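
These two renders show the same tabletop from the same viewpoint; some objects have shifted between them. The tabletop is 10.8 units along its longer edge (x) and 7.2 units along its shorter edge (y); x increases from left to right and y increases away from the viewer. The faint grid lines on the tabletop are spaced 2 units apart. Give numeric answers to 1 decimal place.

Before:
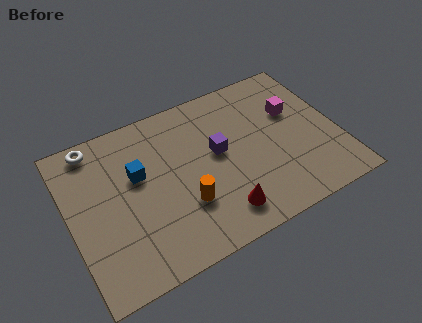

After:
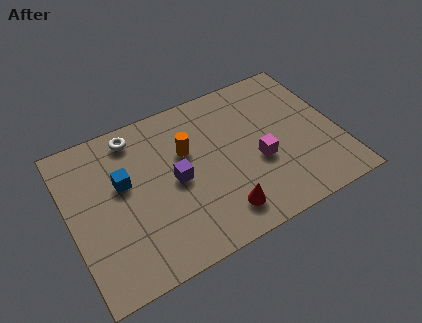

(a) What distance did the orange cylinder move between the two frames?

2.3

From (4.4, 2.3) to (4.8, 4.6), the orange cylinder covered √(0.4² + 2.3²) ≈ 2.3 units.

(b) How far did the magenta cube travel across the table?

2.4

From (9.2, 4.6) to (7.5, 2.9), the magenta cube covered √(1.7² + 1.7²) ≈ 2.4 units.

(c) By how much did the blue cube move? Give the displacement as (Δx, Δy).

(-0.6, -0.1)

From the two frames, the blue cube sits at roughly (2.8, 4.4) before and (2.2, 4.3) after.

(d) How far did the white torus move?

1.6

From (1.3, 6.4) to (2.9, 6.2), the white torus covered √(1.6² + 0.2²) ≈ 1.6 units.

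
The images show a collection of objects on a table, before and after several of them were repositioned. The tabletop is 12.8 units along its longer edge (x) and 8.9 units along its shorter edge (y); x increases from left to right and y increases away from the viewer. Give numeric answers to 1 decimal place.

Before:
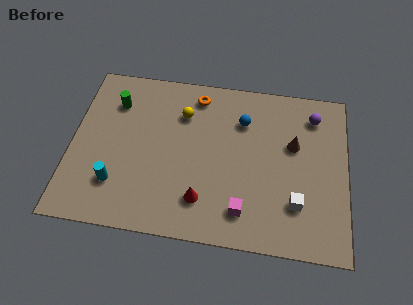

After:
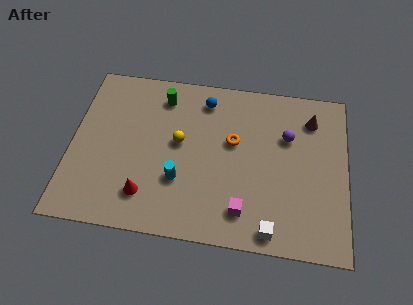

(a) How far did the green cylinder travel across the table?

2.3

From (1.9, 6.7) to (4.1, 7.3), the green cylinder covered √(2.2² + 0.6²) ≈ 2.3 units.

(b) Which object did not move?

the magenta cube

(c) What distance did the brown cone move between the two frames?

1.7

From (10.3, 5.5) to (11.1, 7.0), the brown cone covered √(0.8² + 1.5²) ≈ 1.7 units.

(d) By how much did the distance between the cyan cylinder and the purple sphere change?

-4.5

The distance was about 10.2 in the first image and 5.7 in the second, so they moved 4.5 units closer together.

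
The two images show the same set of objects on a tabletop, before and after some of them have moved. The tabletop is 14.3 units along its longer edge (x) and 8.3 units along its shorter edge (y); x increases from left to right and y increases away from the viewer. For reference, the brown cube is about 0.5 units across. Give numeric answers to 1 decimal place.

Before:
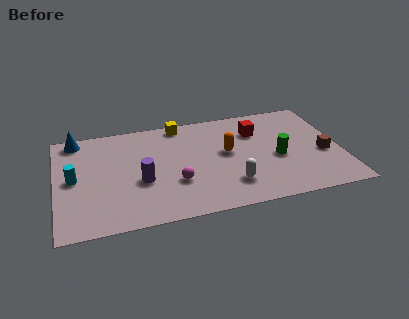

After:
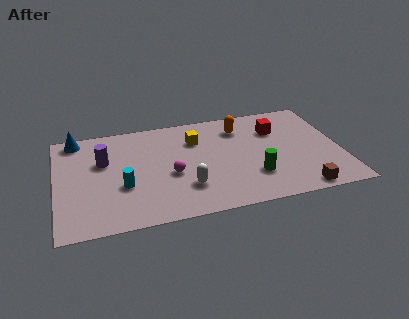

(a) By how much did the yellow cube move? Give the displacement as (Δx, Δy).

(0.7, -1.5)

The yellow cube started near (6.4, 7.5) and ended near (7.1, 6.0).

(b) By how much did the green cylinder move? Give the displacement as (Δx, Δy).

(-1.3, -1.2)

From the two frames, the green cylinder sits at roughly (11.1, 3.6) before and (9.8, 2.4) after.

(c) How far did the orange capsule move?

2.1

The orange capsule moved from about (8.6, 4.6) to (9.4, 6.5), a distance of √(0.8² + 1.9²) ≈ 2.1.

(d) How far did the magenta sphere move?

0.7

From (5.9, 2.8) to (5.7, 3.5), the magenta sphere covered √(0.2² + 0.7²) ≈ 0.7 units.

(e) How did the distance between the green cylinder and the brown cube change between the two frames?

+0.4

Before: roughly 2.3 units apart; after: 2.7. That's 0.4 units further apart.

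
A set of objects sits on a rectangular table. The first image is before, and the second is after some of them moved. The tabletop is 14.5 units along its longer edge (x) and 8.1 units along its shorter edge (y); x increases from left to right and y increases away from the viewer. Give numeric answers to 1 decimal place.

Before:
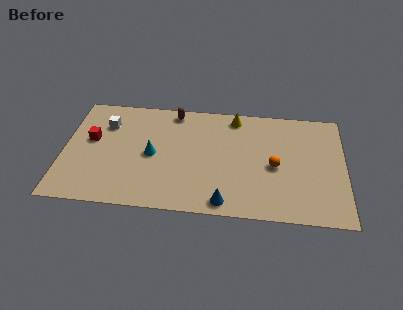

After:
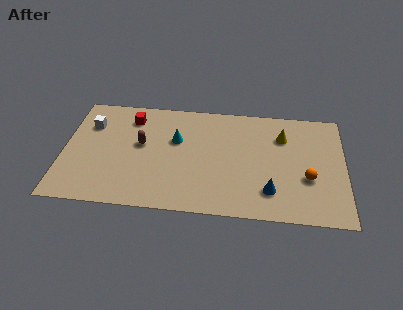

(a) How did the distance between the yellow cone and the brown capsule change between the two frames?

+4.2

The distance was about 3.2 in the first image and 7.4 in the second, so they moved 4.2 units further apart.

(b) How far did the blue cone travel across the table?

2.5

From (8.4, 0.9) to (10.7, 1.9), the blue cone covered √(2.3² + 1.0²) ≈ 2.5 units.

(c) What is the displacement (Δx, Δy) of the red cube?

(2.0, 1.8)

From the two frames, the red cube sits at roughly (1.4, 4.7) before and (3.4, 6.5) after.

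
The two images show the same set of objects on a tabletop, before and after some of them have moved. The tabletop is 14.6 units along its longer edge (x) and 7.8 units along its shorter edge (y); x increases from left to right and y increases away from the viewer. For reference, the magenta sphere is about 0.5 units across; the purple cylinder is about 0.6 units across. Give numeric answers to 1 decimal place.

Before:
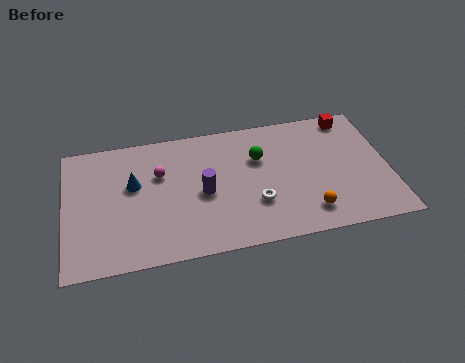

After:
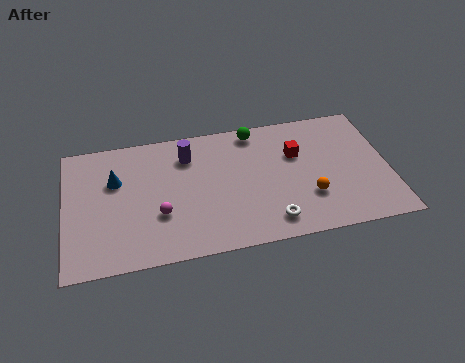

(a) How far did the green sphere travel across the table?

1.7

The green sphere was near (8.8, 5.2) before and (8.7, 6.9) after, so it travelled √(0.1² + 1.7²) ≈ 1.7 units.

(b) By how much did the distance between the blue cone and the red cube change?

-2.0

They were about 10.2 units apart before and 8.2 after — 2.0 units closer together.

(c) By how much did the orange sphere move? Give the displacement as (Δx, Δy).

(0.1, 0.9)

The orange sphere was at about (10.8, 1.5) and moved to about (10.9, 2.4).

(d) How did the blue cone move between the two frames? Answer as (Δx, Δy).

(-0.8, 0.4)

The blue cone was at about (3.1, 4.7) and moved to about (2.3, 5.1).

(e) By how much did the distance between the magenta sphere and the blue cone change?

+1.8

The distance was about 1.3 in the first image and 3.1 in the second, so they moved 1.8 units further apart.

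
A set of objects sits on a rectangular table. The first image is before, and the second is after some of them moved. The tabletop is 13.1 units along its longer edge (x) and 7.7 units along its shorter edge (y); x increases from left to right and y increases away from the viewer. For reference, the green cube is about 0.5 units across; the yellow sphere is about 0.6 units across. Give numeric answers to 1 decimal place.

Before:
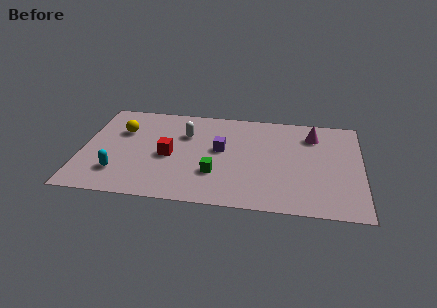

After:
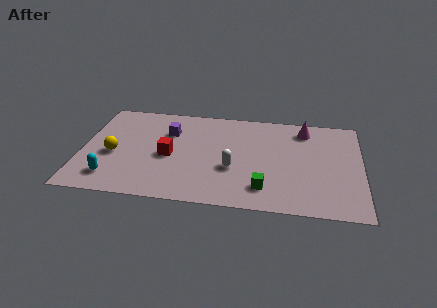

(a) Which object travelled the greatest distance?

the white capsule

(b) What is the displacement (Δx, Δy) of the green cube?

(2.3, -0.8)

The green cube was at about (6.3, 2.4) and moved to about (8.6, 1.6).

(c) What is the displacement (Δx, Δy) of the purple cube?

(-2.5, 1.1)

From the two frames, the purple cube sits at roughly (6.5, 4.3) before and (4.0, 5.4) after.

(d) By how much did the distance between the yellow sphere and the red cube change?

-0.3

The distance was about 2.9 in the first image and 2.6 in the second, so they moved 0.3 units closer together.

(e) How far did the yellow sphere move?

1.9

From (1.8, 5.2) to (1.5, 3.3), the yellow sphere covered √(0.3² + 1.9²) ≈ 1.9 units.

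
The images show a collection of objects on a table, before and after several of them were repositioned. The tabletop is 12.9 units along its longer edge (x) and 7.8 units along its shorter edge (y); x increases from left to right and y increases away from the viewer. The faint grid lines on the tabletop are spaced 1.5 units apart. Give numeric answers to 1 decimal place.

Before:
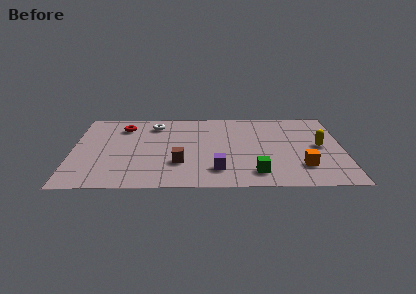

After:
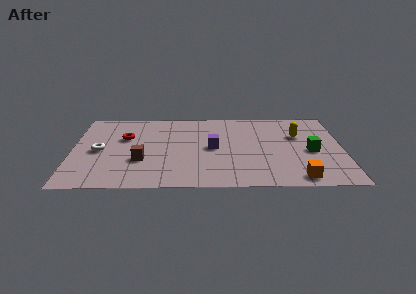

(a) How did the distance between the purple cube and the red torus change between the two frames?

-2.0

Before: roughly 6.3 units apart; after: 4.3. That's 2.0 units closer together.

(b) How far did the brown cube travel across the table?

1.8

From (5.1, 2.4) to (3.3, 2.7), the brown cube covered √(1.8² + 0.3²) ≈ 1.8 units.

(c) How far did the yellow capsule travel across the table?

1.5

The yellow capsule moved from about (11.8, 4.0) to (10.8, 5.1), a distance of √(1.0² + 1.1²) ≈ 1.5.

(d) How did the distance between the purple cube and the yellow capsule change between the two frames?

-1.1

Before: roughly 5.4 units apart; after: 4.3. That's 1.1 units closer together.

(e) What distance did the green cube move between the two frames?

3.4

The green cube was near (8.7, 1.4) before and (11.4, 3.5) after, so it travelled √(2.7² + 2.1²) ≈ 3.4 units.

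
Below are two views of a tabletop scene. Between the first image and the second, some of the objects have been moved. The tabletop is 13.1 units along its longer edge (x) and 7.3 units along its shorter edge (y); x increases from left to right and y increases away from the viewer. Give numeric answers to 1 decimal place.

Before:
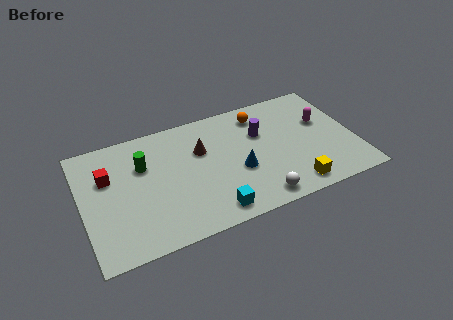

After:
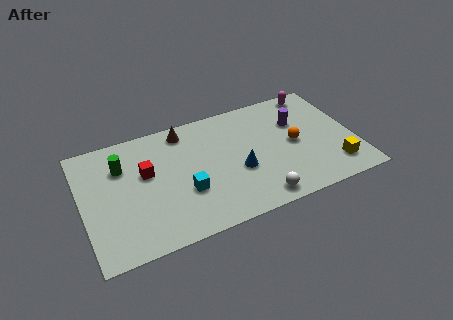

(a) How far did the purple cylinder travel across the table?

1.8

The purple cylinder was near (8.7, 4.8) before and (10.5, 4.9) after, so it travelled √(1.8² + 0.1²) ≈ 1.8 units.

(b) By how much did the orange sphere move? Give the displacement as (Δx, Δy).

(1.4, -2.4)

From the two frames, the orange sphere sits at roughly (8.8, 6.0) before and (10.2, 3.6) after.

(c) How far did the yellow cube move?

2.2

The yellow cube moved from about (9.8, 1.0) to (11.9, 1.5), a distance of √(2.1² + 0.5²) ≈ 2.2.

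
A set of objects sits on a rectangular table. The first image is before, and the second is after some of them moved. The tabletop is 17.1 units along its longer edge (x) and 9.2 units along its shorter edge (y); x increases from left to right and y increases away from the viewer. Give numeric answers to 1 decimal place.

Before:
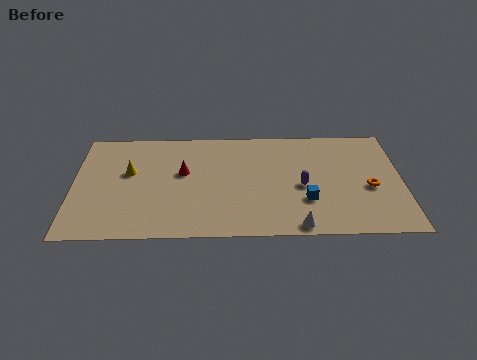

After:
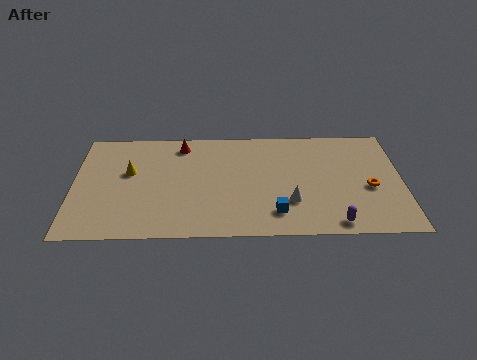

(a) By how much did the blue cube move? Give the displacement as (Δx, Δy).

(-1.6, -1.0)

The blue cube started near (12.1, 2.9) and ended near (10.5, 1.9).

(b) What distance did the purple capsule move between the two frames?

3.5

The purple capsule moved from about (11.9, 4.1) to (13.5, 1.0), a distance of √(1.6² + 3.1²) ≈ 3.5.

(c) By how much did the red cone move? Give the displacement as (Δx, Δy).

(-0.1, 2.4)

The red cone started near (5.7, 5.4) and ended near (5.6, 7.8).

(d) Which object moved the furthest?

the purple capsule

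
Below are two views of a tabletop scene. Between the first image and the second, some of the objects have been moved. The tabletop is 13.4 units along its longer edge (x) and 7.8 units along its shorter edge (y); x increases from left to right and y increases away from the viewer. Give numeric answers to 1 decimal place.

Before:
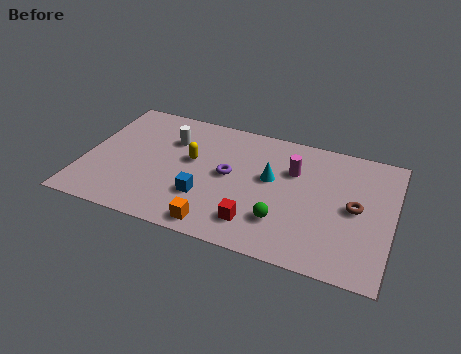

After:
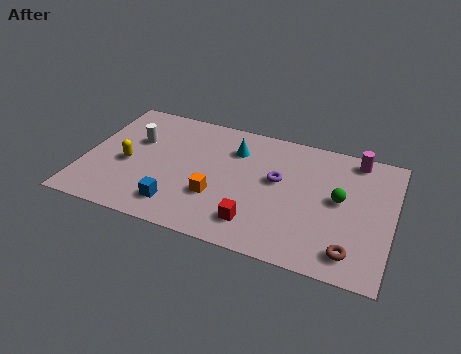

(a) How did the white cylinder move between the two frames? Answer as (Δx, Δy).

(-1.5, -0.5)

From the two frames, the white cylinder sits at roughly (3.6, 5.5) before and (2.1, 5.0) after.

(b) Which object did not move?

the red cube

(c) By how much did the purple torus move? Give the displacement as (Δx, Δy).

(2.1, 0.4)

The purple torus started near (6.3, 4.1) and ended near (8.4, 4.5).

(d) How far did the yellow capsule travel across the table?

2.9

From (4.6, 4.5) to (1.9, 3.4), the yellow capsule covered √(2.7² + 1.1²) ≈ 2.9 units.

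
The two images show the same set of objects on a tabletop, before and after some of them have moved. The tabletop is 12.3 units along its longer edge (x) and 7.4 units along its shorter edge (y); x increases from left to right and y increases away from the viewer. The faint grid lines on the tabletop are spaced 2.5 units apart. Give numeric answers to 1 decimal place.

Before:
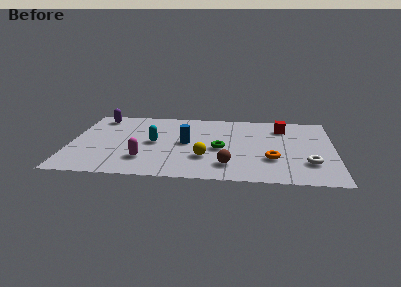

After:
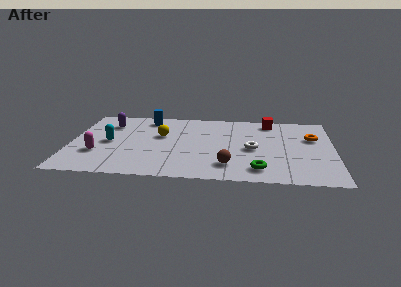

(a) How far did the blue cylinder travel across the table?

3.1

From (5.4, 3.8) to (3.5, 6.3), the blue cylinder covered √(1.9² + 2.5²) ≈ 3.1 units.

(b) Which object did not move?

the brown sphere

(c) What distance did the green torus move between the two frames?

2.7

From (7.0, 3.3) to (8.8, 1.3), the green torus covered √(1.8² + 2.0²) ≈ 2.7 units.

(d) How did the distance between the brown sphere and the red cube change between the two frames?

+0.3

The distance was about 4.9 in the first image and 5.2 in the second, so they moved 0.3 units further apart.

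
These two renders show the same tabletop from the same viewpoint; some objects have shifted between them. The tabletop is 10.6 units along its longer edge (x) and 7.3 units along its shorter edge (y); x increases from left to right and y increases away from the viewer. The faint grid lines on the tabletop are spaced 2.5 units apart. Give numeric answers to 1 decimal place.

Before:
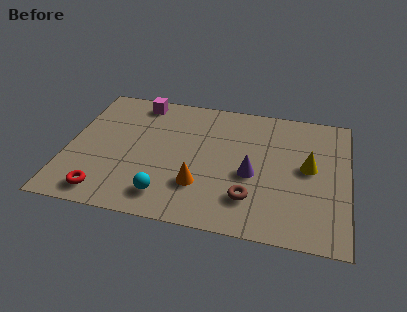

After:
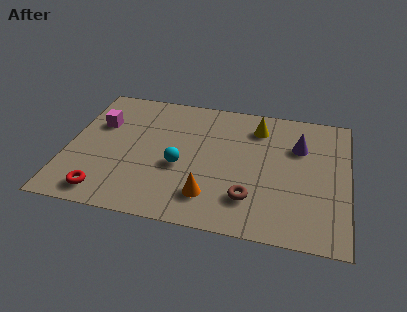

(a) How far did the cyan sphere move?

1.7

The cyan sphere was near (3.9, 1.3) before and (4.3, 3.0) after, so it travelled √(0.4² + 1.7²) ≈ 1.7 units.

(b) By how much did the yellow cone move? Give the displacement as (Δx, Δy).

(-2.0, 1.9)

The yellow cone was at about (9.1, 3.9) and moved to about (7.1, 5.8).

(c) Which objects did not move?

the brown torus and the red torus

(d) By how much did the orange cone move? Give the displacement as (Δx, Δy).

(0.4, -0.5)

The orange cone started near (5.1, 2.1) and ended near (5.5, 1.6).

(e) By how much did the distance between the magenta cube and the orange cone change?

+0.4

They were about 5.0 units apart before and 5.4 after — 0.4 units further apart.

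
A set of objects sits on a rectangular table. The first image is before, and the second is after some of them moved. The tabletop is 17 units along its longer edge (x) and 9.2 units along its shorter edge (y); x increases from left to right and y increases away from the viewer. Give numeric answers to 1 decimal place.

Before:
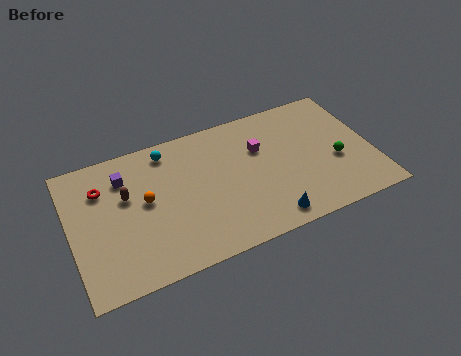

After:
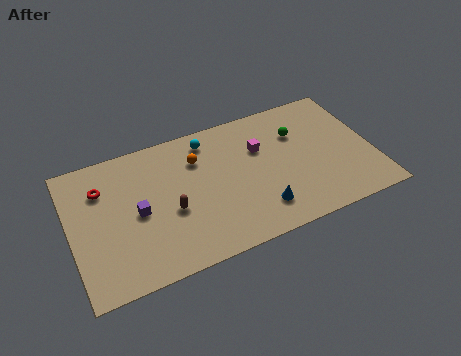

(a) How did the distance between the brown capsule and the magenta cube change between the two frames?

-1.8

The distance was about 7.6 in the first image and 5.8 in the second, so they moved 1.8 units closer together.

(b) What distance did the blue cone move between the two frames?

0.9

The blue cone moved from about (10.7, 1.2) to (10.3, 2.0), a distance of √(0.4² + 0.8²) ≈ 0.9.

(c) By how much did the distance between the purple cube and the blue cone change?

-2.5

They were about 9.5 units apart before and 7.0 after — 2.5 units closer together.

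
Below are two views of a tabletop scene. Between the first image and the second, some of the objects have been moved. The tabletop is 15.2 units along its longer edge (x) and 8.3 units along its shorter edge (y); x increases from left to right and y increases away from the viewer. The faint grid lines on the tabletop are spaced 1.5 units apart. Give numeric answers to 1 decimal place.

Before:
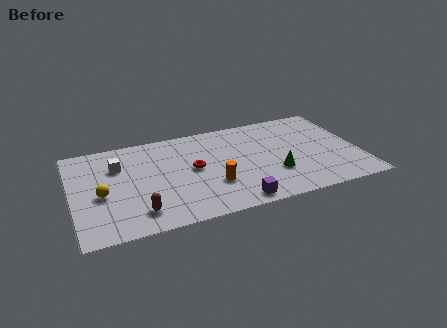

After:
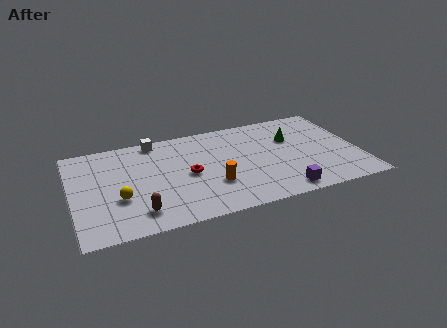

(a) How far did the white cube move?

2.7

The white cube was near (2.5, 5.8) before and (4.6, 7.5) after, so it travelled √(2.1² + 1.7²) ≈ 2.7 units.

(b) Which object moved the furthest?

the green cone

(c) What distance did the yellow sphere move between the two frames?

1.1

The yellow sphere was near (1.5, 3.6) before and (2.4, 3.0) after, so it travelled √(0.9² + 0.6²) ≈ 1.1 units.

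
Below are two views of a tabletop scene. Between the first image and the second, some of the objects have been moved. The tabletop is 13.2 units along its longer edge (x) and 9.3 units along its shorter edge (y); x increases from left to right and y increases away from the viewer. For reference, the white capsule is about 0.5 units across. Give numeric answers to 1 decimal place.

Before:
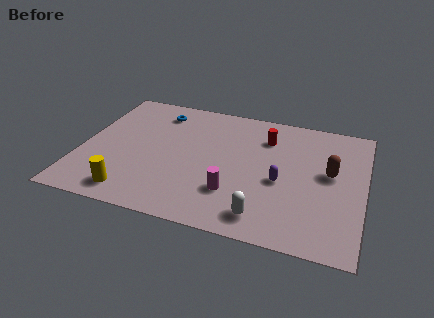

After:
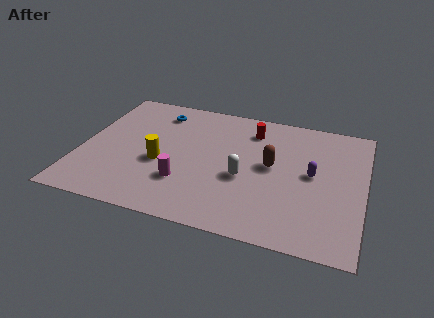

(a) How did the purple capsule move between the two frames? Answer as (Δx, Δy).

(1.4, 0.9)

The purple capsule was at about (9.4, 4.0) and moved to about (10.8, 4.9).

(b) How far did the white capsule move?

2.6

From (8.8, 1.4) to (7.7, 3.8), the white capsule covered √(1.1² + 2.4²) ≈ 2.6 units.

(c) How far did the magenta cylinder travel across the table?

2.3

The magenta cylinder was near (7.3, 2.6) before and (5.0, 2.7) after, so it travelled √(2.3² + 0.1²) ≈ 2.3 units.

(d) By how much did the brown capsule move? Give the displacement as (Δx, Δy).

(-2.7, -0.2)

The brown capsule was at about (11.6, 5.2) and moved to about (8.9, 5.0).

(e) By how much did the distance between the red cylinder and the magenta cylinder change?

+0.9

Before: roughly 4.6 units apart; after: 5.5. That's 0.9 units further apart.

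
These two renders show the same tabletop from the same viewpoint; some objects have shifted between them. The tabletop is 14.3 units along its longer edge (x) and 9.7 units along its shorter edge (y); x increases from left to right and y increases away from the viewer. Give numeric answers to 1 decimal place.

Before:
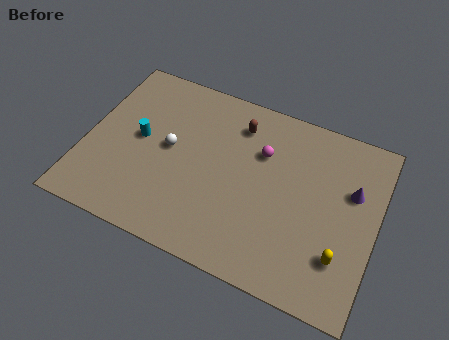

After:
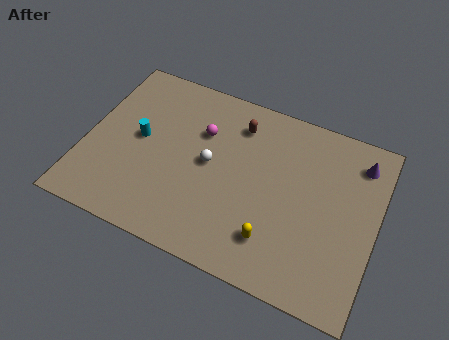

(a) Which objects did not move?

the cyan cylinder and the brown capsule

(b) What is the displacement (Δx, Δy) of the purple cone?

(0.2, 1.7)

The purple cone started near (13.0, 6.2) and ended near (13.2, 7.9).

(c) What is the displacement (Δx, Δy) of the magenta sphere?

(-3.0, 0.0)

From the two frames, the magenta sphere sits at roughly (8.5, 6.6) before and (5.5, 6.6) after.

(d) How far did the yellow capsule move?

3.2

The yellow capsule moved from about (12.8, 2.6) to (9.6, 2.2), a distance of √(3.2² + 0.4²) ≈ 3.2.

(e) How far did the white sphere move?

2.0

The white sphere moved from about (4.1, 5.1) to (6.1, 5.0), a distance of √(2.0² + 0.1²) ≈ 2.0.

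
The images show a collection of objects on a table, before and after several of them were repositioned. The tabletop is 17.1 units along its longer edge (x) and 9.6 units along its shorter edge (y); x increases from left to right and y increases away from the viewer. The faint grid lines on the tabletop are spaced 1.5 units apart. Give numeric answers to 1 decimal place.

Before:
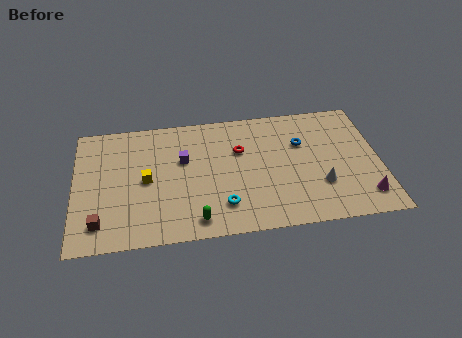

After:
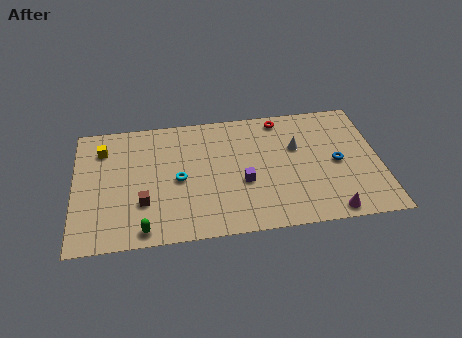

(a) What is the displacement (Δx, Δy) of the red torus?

(2.4, 2.2)

The red torus started near (9.3, 6.3) and ended near (11.7, 8.5).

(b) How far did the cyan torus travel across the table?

3.3

The cyan torus was near (8.2, 2.2) before and (5.8, 4.5) after, so it travelled √(2.4² + 2.3²) ≈ 3.3 units.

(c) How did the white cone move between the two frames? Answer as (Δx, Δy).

(-1.2, 3.1)

The white cone started near (13.7, 3.0) and ended near (12.5, 6.1).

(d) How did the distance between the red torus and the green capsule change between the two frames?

+5.3

Before: roughly 5.6 units apart; after: 10.9. That's 5.3 units further apart.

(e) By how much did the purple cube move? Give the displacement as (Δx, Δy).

(3.3, -2.2)

From the two frames, the purple cube sits at roughly (6.1, 6.0) before and (9.4, 3.8) after.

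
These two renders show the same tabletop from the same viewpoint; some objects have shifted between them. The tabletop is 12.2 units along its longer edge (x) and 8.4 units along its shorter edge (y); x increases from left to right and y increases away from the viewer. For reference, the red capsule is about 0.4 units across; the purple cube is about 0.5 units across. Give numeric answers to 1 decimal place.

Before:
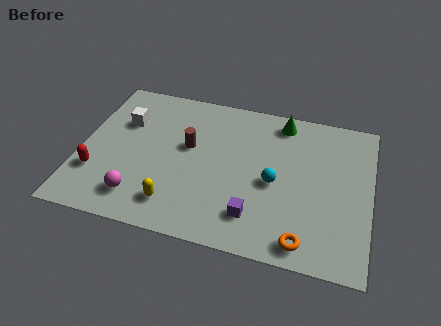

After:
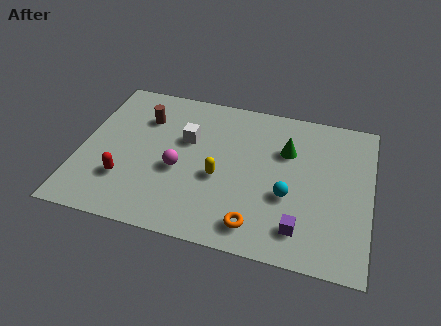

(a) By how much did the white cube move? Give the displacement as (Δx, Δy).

(2.7, -0.4)

The white cube started near (1.7, 5.7) and ended near (4.4, 5.3).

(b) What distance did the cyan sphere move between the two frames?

0.8

The cyan sphere was near (8.2, 3.8) before and (8.8, 3.2) after, so it travelled √(0.6² + 0.6²) ≈ 0.8 units.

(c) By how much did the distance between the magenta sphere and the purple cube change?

+0.7

Before: roughly 4.8 units apart; after: 5.5. That's 0.7 units further apart.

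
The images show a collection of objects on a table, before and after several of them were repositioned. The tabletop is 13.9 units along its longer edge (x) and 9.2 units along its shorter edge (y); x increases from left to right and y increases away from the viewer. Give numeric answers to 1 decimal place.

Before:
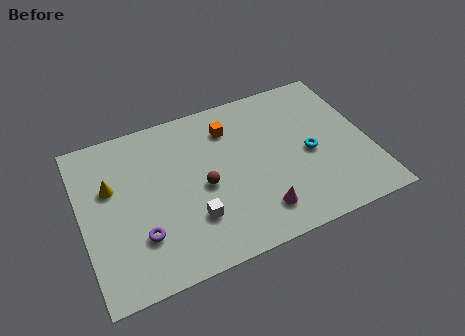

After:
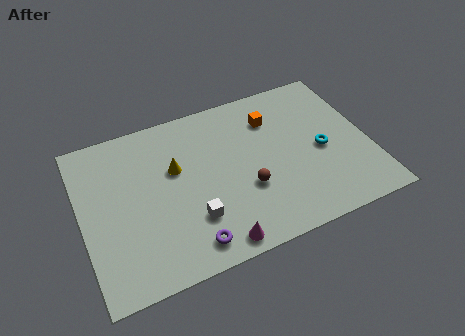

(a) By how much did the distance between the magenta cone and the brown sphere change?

-0.4

The distance was about 3.4 in the first image and 3.0 in the second, so they moved 0.4 units closer together.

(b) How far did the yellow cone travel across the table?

3.1

The yellow cone moved from about (1.5, 5.8) to (4.6, 5.7), a distance of √(3.1² + 0.1²) ≈ 3.1.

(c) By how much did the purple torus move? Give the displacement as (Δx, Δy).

(2.2, -1.3)

From the two frames, the purple torus sits at roughly (2.6, 2.6) before and (4.8, 1.3) after.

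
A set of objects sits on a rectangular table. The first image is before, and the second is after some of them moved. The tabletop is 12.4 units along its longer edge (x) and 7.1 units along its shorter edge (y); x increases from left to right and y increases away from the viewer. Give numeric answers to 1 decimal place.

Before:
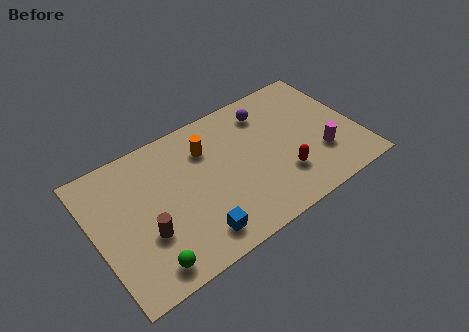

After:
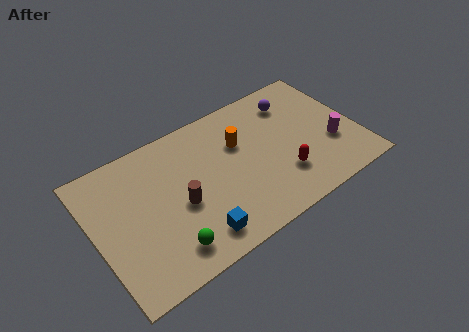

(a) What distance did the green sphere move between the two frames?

1.0

The green sphere was near (2.0, 1.0) before and (3.0, 1.3) after, so it travelled √(1.0² + 0.3²) ≈ 1.0 units.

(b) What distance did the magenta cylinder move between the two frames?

0.7

The magenta cylinder was near (10.5, 2.2) before and (11.1, 2.5) after, so it travelled √(0.6² + 0.3²) ≈ 0.7 units.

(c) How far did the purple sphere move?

1.3

From (8.5, 5.7) to (9.8, 5.6), the purple sphere covered √(1.3² + 0.1²) ≈ 1.3 units.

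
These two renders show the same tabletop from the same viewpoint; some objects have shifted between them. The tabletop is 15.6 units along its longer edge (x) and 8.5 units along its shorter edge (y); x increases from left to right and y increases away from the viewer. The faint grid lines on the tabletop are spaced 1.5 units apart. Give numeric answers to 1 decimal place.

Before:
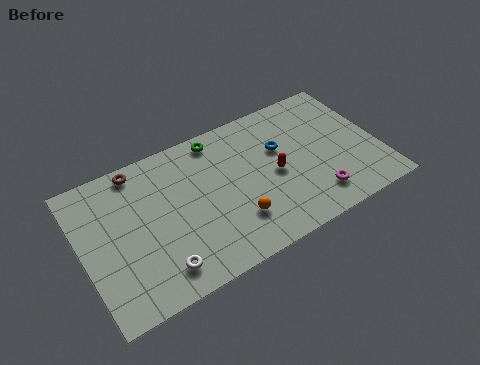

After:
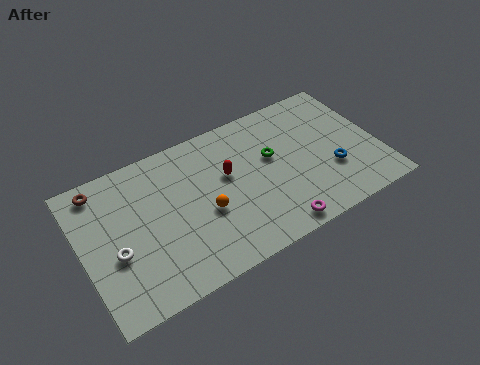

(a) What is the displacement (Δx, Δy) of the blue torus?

(2.4, -2.5)

The blue torus was at about (10.6, 5.4) and moved to about (13.0, 2.9).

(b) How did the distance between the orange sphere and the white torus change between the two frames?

+0.5

The distance was about 4.2 in the first image and 4.7 in the second, so they moved 0.5 units further apart.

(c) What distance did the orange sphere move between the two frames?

1.8

From (7.7, 2.3) to (6.3, 3.5), the orange sphere covered √(1.4² + 1.2²) ≈ 1.8 units.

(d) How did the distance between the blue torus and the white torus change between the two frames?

+3.4

The distance was about 8.0 in the first image and 11.4 in the second, so they moved 3.4 units further apart.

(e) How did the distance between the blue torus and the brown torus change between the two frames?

+4.9

They were about 7.6 units apart before and 12.5 after — 4.9 units further apart.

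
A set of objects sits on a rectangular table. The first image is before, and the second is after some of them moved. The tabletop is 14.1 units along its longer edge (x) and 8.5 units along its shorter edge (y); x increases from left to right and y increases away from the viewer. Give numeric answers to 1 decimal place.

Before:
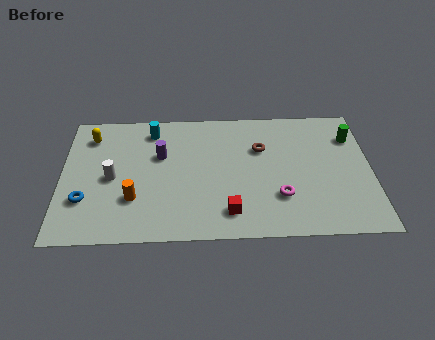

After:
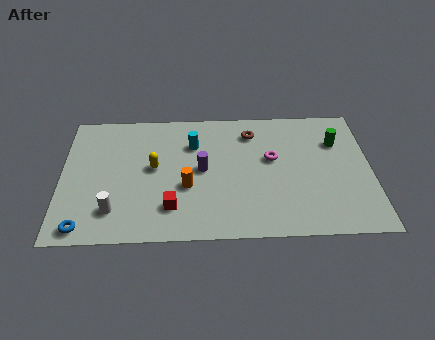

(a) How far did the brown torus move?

1.2

The brown torus moved from about (9.1, 5.7) to (8.7, 6.8), a distance of √(0.4² + 1.1²) ≈ 1.2.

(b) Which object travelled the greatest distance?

the yellow capsule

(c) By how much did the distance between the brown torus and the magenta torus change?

-1.3

Before: roughly 3.3 units apart; after: 2.0. That's 1.3 units closer together.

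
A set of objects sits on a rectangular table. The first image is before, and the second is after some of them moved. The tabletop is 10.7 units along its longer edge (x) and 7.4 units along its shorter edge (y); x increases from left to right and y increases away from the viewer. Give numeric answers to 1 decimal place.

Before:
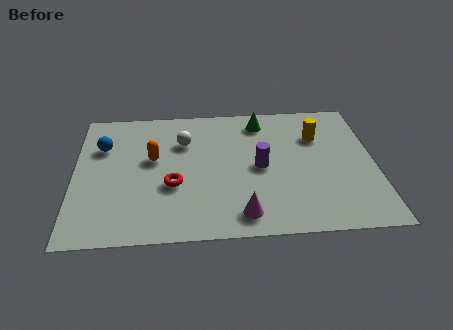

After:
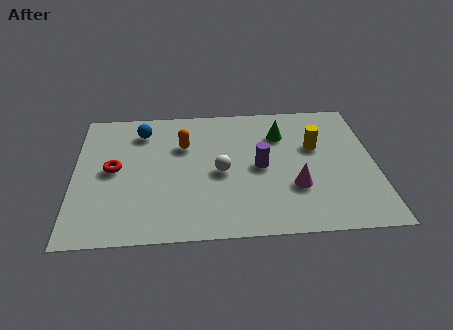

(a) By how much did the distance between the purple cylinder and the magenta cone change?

-0.9

They were about 2.6 units apart before and 1.7 after — 0.9 units closer together.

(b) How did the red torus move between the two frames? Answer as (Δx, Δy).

(-2.1, 1.0)

The red torus was at about (3.5, 2.8) and moved to about (1.4, 3.8).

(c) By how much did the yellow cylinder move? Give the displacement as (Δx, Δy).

(-0.1, -0.6)

From the two frames, the yellow cylinder sits at roughly (8.7, 5.2) before and (8.6, 4.6) after.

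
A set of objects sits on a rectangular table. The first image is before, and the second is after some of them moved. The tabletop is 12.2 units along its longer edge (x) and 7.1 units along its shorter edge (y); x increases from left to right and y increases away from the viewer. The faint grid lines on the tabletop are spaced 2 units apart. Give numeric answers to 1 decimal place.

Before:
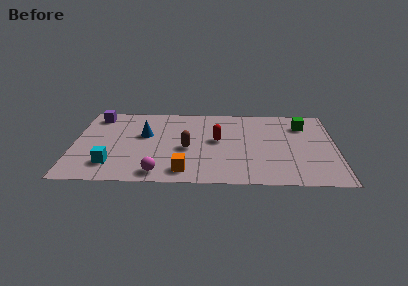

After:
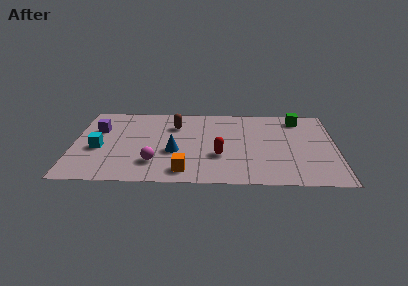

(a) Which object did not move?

the orange cube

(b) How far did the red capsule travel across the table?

1.4

From (6.7, 3.9) to (6.8, 2.5), the red capsule covered √(0.1² + 1.4²) ≈ 1.4 units.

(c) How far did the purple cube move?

1.3

The purple cube moved from about (1.0, 6.0) to (1.1, 4.7), a distance of √(0.1² + 1.3²) ≈ 1.3.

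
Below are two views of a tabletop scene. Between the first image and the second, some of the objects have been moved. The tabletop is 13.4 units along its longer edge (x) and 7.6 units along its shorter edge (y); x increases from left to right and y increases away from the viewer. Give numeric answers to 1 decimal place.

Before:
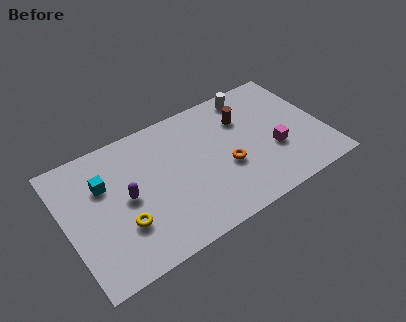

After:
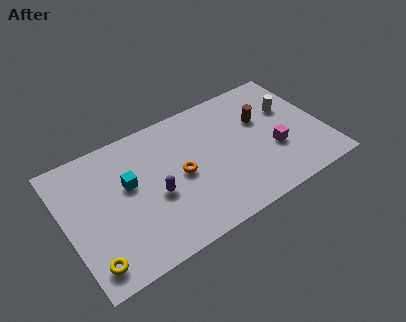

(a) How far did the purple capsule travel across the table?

1.5

The purple capsule moved from about (3.1, 3.8) to (4.5, 3.2), a distance of √(1.4² + 0.6²) ≈ 1.5.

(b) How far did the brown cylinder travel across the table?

1.0

The brown cylinder was near (9.5, 5.4) before and (10.4, 4.9) after, so it travelled √(0.9² + 0.5²) ≈ 1.0 units.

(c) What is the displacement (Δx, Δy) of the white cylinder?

(1.8, -1.7)

The white cylinder started near (10.1, 6.6) and ended near (11.9, 4.9).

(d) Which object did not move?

the magenta cube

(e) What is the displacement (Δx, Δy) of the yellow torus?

(-1.8, -1.2)

The yellow torus started near (2.7, 2.4) and ended near (0.9, 1.2).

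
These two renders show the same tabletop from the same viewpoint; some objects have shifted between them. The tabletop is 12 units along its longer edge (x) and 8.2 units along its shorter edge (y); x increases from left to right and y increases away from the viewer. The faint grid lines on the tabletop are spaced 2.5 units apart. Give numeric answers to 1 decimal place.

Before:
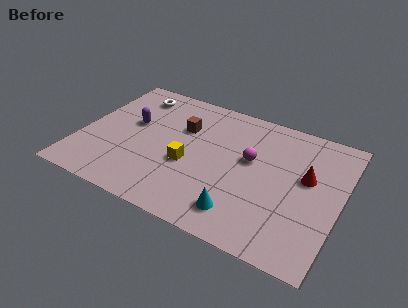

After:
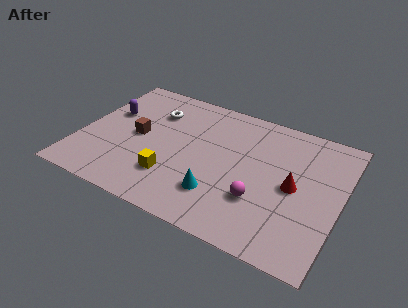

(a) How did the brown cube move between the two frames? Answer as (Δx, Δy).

(-1.9, -1.4)

The brown cube started near (4.5, 5.5) and ended near (2.6, 4.1).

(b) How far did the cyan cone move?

1.3

The cyan cone moved from about (7.8, 1.5) to (6.7, 2.1), a distance of √(1.1² + 0.6²) ≈ 1.3.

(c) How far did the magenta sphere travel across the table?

2.3

The magenta sphere moved from about (7.8, 4.8) to (8.5, 2.6), a distance of √(0.7² + 2.2²) ≈ 2.3.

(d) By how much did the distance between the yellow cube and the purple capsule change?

+1.2

They were about 3.3 units apart before and 4.5 after — 1.2 units further apart.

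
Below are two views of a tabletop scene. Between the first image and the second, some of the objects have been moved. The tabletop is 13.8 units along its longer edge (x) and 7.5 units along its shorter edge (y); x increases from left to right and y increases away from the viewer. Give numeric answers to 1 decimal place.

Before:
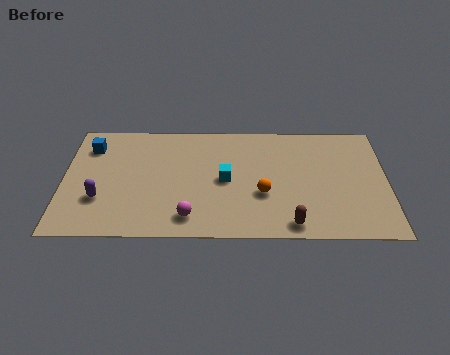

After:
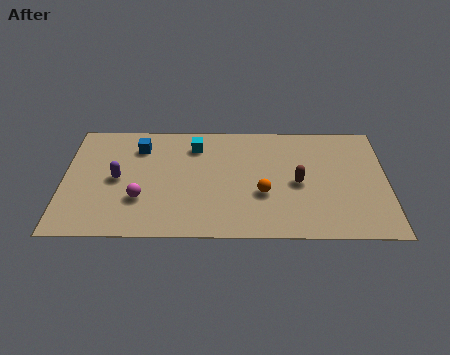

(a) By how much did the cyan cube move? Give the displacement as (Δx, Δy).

(-1.3, 2.2)

The cyan cube started near (6.9, 3.7) and ended near (5.6, 5.9).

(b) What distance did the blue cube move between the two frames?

2.1

The blue cube was near (1.1, 5.8) before and (3.2, 5.8) after, so it travelled √(2.1² + 0.0²) ≈ 2.1 units.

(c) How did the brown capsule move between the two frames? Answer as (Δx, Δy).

(0.3, 2.6)

From the two frames, the brown capsule sits at roughly (9.7, 0.9) before and (10.0, 3.5) after.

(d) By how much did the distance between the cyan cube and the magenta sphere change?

+1.4

Before: roughly 2.8 units apart; after: 4.2. That's 1.4 units further apart.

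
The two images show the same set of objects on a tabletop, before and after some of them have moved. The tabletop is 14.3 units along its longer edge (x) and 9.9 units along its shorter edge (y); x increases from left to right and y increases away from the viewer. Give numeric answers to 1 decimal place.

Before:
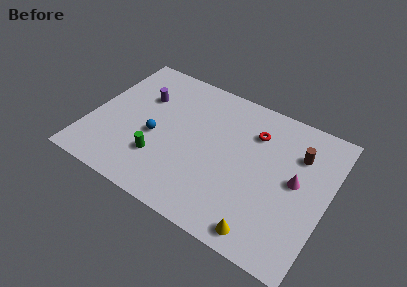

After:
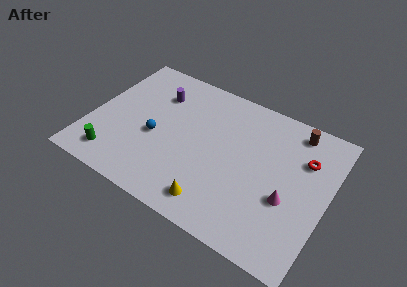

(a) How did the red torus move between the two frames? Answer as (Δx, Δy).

(3.1, -0.4)

The red torus was at about (9.6, 7.3) and moved to about (12.7, 6.9).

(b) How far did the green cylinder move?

2.9

The green cylinder moved from about (4.5, 2.8) to (1.9, 1.6), a distance of √(2.6² + 1.2²) ≈ 2.9.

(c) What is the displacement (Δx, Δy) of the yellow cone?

(-3.0, 0.4)

From the two frames, the yellow cone sits at roughly (11.1, 1.1) before and (8.1, 1.5) after.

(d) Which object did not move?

the blue sphere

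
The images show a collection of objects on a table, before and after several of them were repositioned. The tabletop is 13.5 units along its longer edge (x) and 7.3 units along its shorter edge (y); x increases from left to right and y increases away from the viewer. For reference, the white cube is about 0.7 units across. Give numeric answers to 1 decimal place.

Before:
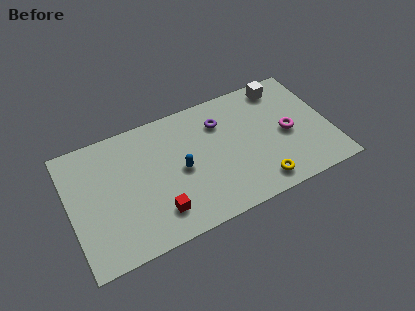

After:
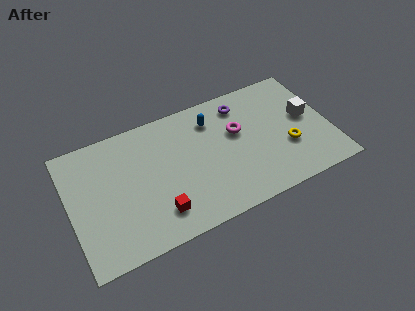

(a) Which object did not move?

the red cube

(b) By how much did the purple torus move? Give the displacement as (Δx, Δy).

(1.2, 0.6)

From the two frames, the purple torus sits at roughly (8.0, 5.4) before and (9.2, 6.0) after.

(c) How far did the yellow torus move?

2.3

The yellow torus was near (9.5, 1.1) before and (11.2, 2.6) after, so it travelled √(1.7² + 1.5²) ≈ 2.3 units.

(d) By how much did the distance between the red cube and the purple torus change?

+1.3

The distance was about 5.3 in the first image and 6.6 in the second, so they moved 1.3 units further apart.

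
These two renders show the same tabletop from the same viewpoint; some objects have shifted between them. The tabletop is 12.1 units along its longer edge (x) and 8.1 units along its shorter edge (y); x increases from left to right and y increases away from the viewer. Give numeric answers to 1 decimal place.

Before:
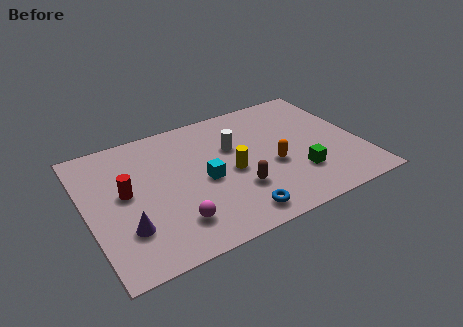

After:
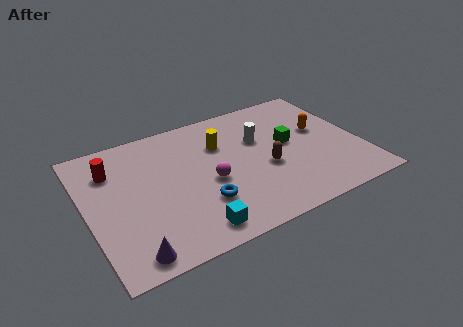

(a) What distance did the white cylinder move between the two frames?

1.2

From (6.6, 5.2) to (7.8, 5.2), the white cylinder covered √(1.2² + 0.0²) ≈ 1.2 units.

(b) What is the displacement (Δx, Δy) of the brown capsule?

(1.4, 0.8)

From the two frames, the brown capsule sits at roughly (6.4, 2.5) before and (7.8, 3.3) after.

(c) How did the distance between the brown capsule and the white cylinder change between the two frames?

-0.8

They were about 2.7 units apart before and 1.9 after — 0.8 units closer together.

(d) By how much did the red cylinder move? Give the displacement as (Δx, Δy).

(-0.4, 1.6)

From the two frames, the red cylinder sits at roughly (1.7, 4.4) before and (1.3, 6.0) after.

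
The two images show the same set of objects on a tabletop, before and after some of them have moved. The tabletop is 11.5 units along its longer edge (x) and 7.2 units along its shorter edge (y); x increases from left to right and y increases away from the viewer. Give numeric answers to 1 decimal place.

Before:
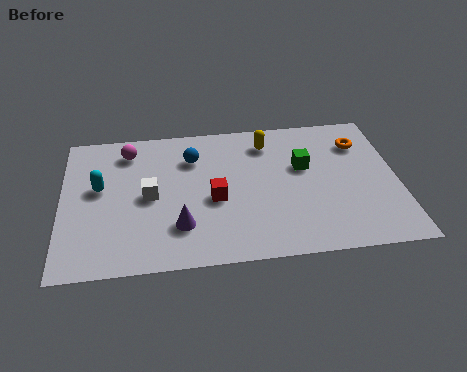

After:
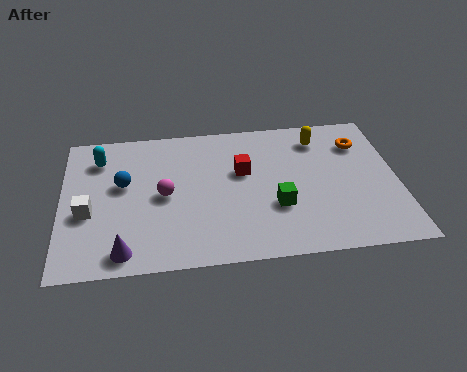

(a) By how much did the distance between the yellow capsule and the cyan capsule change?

+1.6

The distance was about 6.0 in the first image and 7.6 in the second, so they moved 1.6 units further apart.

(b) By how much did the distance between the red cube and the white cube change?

+3.3

They were about 2.2 units apart before and 5.5 after — 3.3 units further apart.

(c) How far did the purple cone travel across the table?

2.1

From (4.0, 1.9) to (2.1, 0.9), the purple cone covered √(1.9² + 1.0²) ≈ 2.1 units.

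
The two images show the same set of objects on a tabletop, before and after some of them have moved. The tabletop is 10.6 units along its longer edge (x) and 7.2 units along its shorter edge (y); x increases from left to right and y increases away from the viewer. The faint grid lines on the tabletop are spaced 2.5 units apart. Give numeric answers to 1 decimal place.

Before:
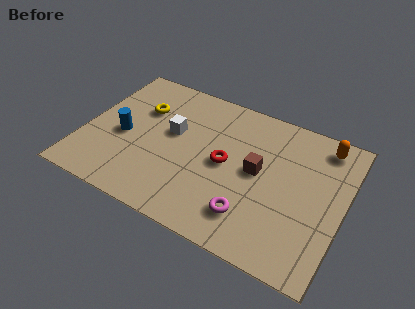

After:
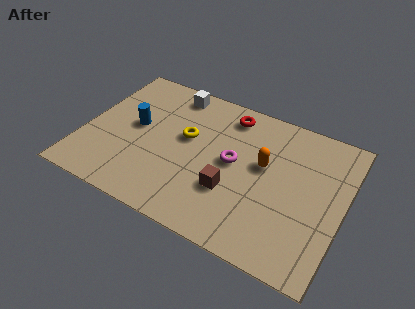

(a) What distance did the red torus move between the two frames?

2.5

The red torus moved from about (5.8, 3.6) to (5.6, 6.1), a distance of √(0.2² + 2.5²) ≈ 2.5.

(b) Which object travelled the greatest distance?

the orange capsule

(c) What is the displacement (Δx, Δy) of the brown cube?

(-0.9, -1.4)

The brown cube started near (7.1, 3.8) and ended near (6.2, 2.4).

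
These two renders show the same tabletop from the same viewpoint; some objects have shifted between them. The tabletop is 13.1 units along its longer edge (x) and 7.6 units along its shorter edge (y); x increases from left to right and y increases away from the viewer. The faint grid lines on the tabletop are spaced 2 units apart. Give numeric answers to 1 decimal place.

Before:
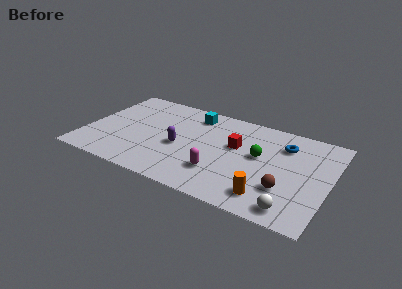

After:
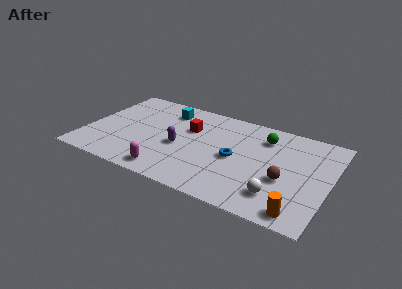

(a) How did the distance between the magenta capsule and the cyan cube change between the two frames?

+0.6

The distance was about 4.6 in the first image and 5.2 in the second, so they moved 0.6 units further apart.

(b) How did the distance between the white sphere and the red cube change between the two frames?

+1.2

They were about 5.0 units apart before and 6.2 after — 1.2 units further apart.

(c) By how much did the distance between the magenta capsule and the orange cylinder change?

+4.2

The distance was about 2.8 in the first image and 7.0 in the second, so they moved 4.2 units further apart.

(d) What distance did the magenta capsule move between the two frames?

2.8

The magenta capsule moved from about (7.4, 2.1) to (4.8, 1.0), a distance of √(2.6² + 1.1²) ≈ 2.8.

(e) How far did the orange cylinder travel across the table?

1.8

The orange cylinder moved from about (10.1, 1.4) to (11.8, 0.9), a distance of √(1.7² + 0.5²) ≈ 1.8.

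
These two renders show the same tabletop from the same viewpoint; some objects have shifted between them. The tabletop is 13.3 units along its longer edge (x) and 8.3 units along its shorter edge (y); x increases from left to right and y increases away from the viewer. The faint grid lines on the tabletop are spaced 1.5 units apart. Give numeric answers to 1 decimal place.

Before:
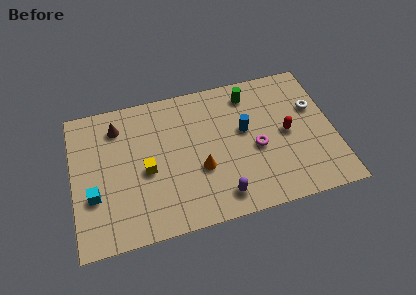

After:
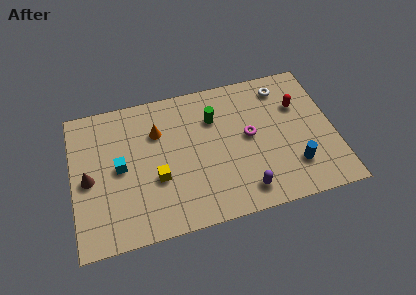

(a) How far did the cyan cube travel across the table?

1.9

From (1.0, 2.9) to (2.4, 4.2), the cyan cube covered √(1.4² + 1.3²) ≈ 1.9 units.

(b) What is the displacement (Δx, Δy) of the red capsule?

(0.7, 1.5)

The red capsule was at about (10.9, 4.1) and moved to about (11.6, 5.6).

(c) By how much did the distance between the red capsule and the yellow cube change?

+0.6

They were about 7.2 units apart before and 7.8 after — 0.6 units further apart.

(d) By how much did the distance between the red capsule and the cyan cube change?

-0.7

They were about 10.0 units apart before and 9.3 after — 0.7 units closer together.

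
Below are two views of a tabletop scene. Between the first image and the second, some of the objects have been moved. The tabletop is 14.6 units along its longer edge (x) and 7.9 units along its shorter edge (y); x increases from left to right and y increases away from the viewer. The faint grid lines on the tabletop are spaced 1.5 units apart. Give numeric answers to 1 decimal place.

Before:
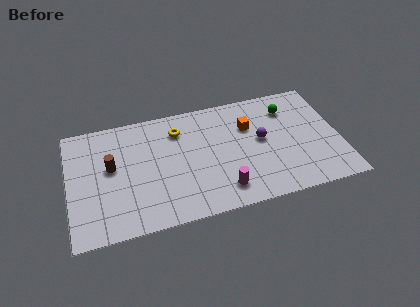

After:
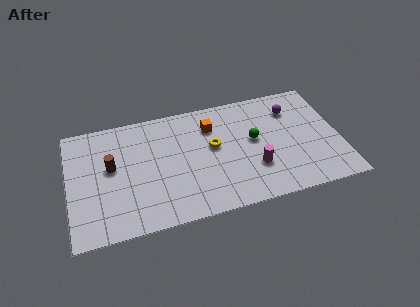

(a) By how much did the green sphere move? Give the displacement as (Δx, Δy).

(-2.0, -1.7)

The green sphere was at about (12.0, 6.1) and moved to about (10.0, 4.4).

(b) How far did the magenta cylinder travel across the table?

2.1

The magenta cylinder moved from about (8.1, 1.5) to (9.9, 2.5), a distance of √(1.8² + 1.0²) ≈ 2.1.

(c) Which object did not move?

the brown cylinder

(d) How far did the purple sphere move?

2.5

The purple sphere moved from about (10.4, 4.3) to (12.2, 6.0), a distance of √(1.8² + 1.7²) ≈ 2.5.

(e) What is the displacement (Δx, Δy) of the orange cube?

(-2.0, 0.5)

The orange cube started near (9.8, 5.4) and ended near (7.8, 5.9).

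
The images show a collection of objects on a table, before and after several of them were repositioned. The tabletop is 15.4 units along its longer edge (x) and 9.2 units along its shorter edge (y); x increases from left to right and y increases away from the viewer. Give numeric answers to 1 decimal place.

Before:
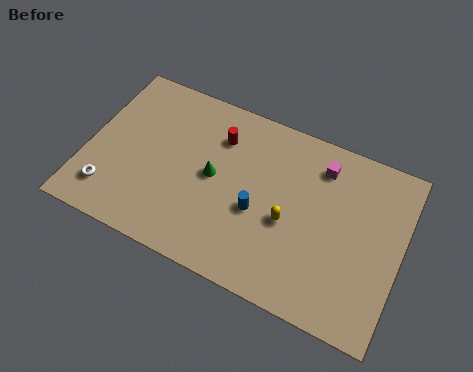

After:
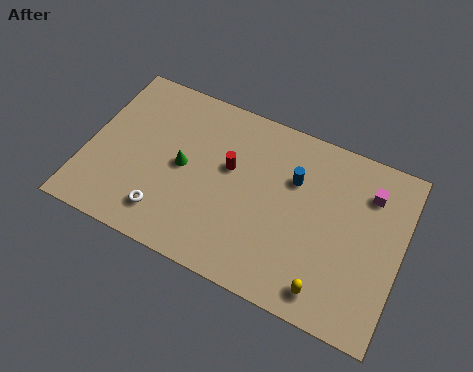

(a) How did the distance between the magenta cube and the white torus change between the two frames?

-0.5

Before: roughly 11.2 units apart; after: 10.7. That's 0.5 units closer together.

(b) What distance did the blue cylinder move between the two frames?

2.8

From (8.5, 3.8) to (10.0, 6.2), the blue cylinder covered √(1.5² + 2.4²) ≈ 2.8 units.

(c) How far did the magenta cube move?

2.4

The magenta cube moved from about (11.2, 7.4) to (13.6, 7.0), a distance of √(2.4² + 0.4²) ≈ 2.4.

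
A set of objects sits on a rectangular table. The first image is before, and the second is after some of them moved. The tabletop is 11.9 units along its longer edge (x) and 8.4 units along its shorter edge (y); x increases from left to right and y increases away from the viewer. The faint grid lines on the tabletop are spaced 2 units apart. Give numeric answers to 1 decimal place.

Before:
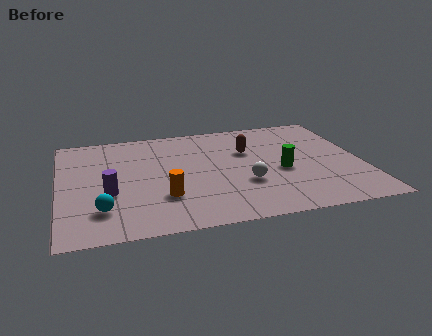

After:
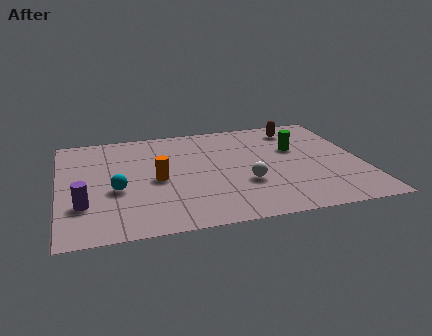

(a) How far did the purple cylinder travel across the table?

1.2

The purple cylinder was near (1.9, 3.2) before and (0.9, 2.5) after, so it travelled √(1.0² + 0.7²) ≈ 1.2 units.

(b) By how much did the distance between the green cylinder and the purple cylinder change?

+2.1

They were about 6.8 units apart before and 8.9 after — 2.1 units further apart.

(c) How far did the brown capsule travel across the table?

2.6

The brown capsule moved from about (7.5, 5.5) to (9.6, 7.0), a distance of √(2.1² + 1.5²) ≈ 2.6.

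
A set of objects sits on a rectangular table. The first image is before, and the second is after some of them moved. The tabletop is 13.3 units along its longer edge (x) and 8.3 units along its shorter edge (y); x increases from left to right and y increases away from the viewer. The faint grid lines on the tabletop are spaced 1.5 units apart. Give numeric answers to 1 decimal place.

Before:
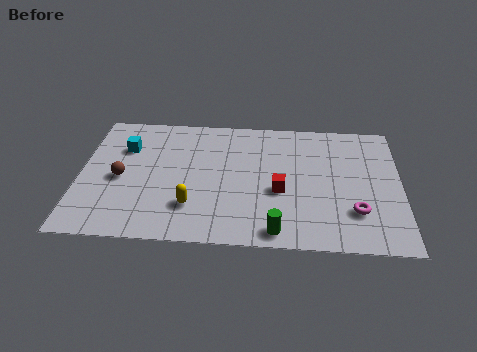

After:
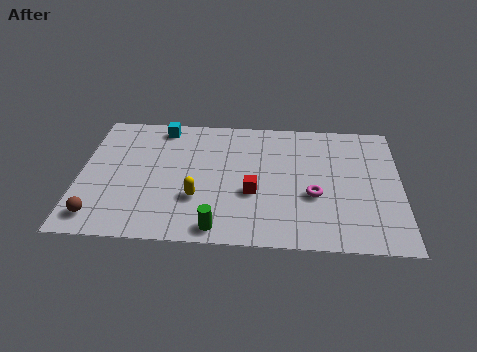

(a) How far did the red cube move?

1.1

From (8.3, 3.4) to (7.2, 3.2), the red cube covered √(1.1² + 0.2²) ≈ 1.1 units.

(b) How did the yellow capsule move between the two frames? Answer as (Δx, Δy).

(0.2, 0.5)

The yellow capsule started near (4.7, 2.2) and ended near (4.9, 2.7).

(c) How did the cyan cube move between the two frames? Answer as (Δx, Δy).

(1.5, 1.5)

The cyan cube started near (1.8, 5.8) and ended near (3.3, 7.3).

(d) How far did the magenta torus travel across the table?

1.9

From (11.4, 2.3) to (9.7, 3.2), the magenta torus covered √(1.7² + 0.9²) ≈ 1.9 units.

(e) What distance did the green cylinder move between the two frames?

2.4

The green cylinder moved from about (8.2, 0.9) to (5.8, 0.9), a distance of √(2.4² + 0.0²) ≈ 2.4.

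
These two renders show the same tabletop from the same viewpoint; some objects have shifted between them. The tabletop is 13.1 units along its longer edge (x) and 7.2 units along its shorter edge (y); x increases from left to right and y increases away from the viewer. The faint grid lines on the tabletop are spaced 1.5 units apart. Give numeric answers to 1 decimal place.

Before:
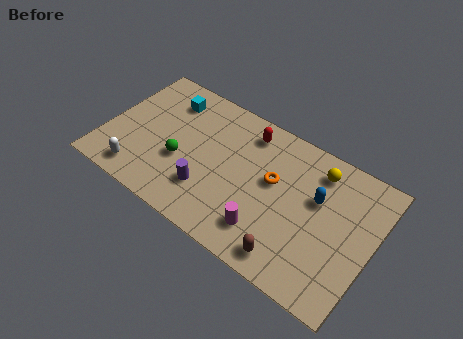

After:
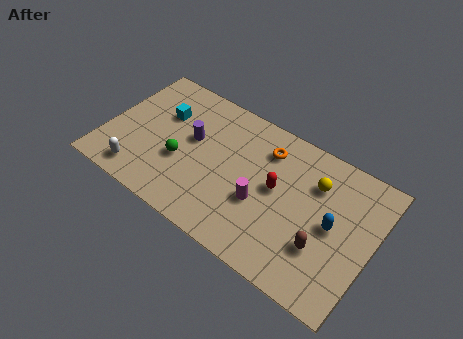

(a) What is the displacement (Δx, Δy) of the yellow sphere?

(0.0, -0.7)

From the two frames, the yellow sphere sits at roughly (10.1, 5.9) before and (10.1, 5.2) after.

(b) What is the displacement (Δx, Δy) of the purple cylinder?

(-1.2, 2.2)

From the two frames, the purple cylinder sits at roughly (5.3, 2.0) before and (4.1, 4.2) after.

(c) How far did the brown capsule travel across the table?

1.8

From (9.6, 1.0) to (10.9, 2.3), the brown capsule covered √(1.3² + 1.3²) ≈ 1.8 units.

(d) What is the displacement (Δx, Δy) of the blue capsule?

(0.9, -0.9)

The blue capsule was at about (10.3, 4.5) and moved to about (11.2, 3.6).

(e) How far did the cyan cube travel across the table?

0.9

From (2.6, 5.7) to (2.5, 4.8), the cyan cube covered √(0.1² + 0.9²) ≈ 0.9 units.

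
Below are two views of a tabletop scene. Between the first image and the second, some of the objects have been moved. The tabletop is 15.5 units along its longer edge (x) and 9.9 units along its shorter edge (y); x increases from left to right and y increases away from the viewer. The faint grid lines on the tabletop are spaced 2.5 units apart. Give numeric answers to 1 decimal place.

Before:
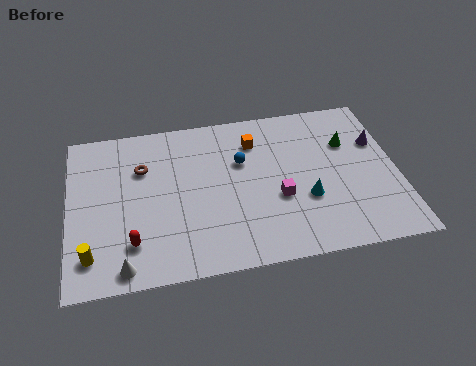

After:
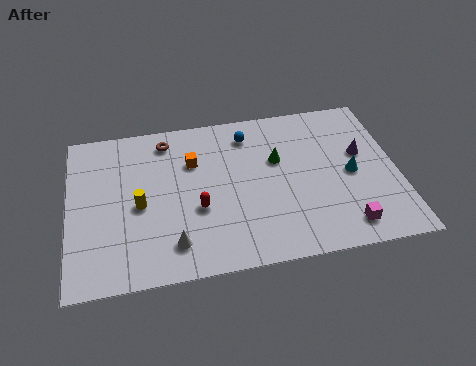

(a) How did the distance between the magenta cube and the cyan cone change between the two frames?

+1.9

They were about 1.3 units apart before and 3.2 after — 1.9 units further apart.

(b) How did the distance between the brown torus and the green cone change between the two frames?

-4.2

They were about 9.8 units apart before and 5.6 after — 4.2 units closer together.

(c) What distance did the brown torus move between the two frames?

2.0

The brown torus moved from about (3.5, 6.8) to (4.7, 8.4), a distance of √(1.2² + 1.6²) ≈ 2.0.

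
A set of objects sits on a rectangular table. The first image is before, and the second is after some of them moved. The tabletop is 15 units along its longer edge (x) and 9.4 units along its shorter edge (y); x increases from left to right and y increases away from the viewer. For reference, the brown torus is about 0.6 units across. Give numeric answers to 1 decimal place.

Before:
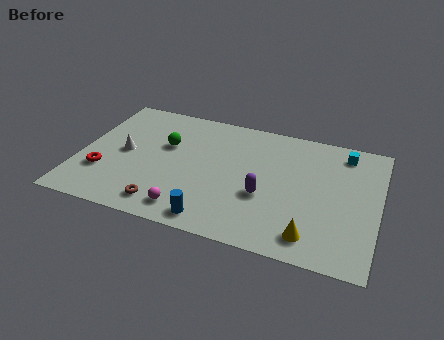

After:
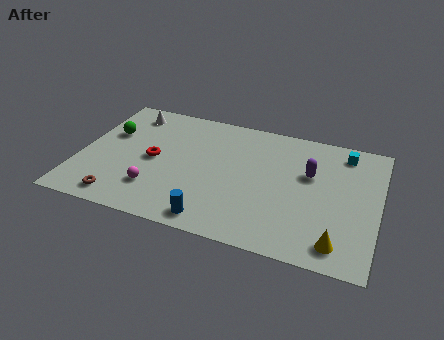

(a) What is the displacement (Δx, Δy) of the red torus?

(2.4, 1.7)

The red torus was at about (1.3, 2.9) and moved to about (3.7, 4.6).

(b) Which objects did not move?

the cyan cube and the blue cylinder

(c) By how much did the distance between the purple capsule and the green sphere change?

+4.5

Before: roughly 5.7 units apart; after: 10.2. That's 4.5 units further apart.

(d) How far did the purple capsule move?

3.1

From (9.4, 3.6) to (11.5, 5.9), the purple capsule covered √(2.1² + 2.3²) ≈ 3.1 units.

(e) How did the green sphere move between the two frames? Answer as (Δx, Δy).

(-2.9, 0.1)

From the two frames, the green sphere sits at roughly (4.2, 5.9) before and (1.3, 6.0) after.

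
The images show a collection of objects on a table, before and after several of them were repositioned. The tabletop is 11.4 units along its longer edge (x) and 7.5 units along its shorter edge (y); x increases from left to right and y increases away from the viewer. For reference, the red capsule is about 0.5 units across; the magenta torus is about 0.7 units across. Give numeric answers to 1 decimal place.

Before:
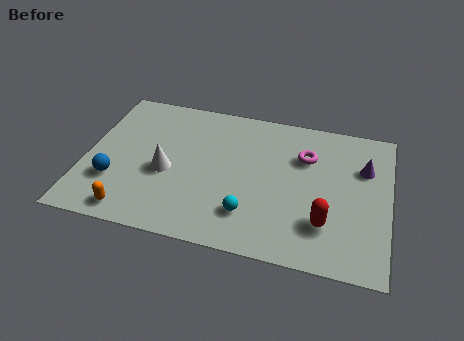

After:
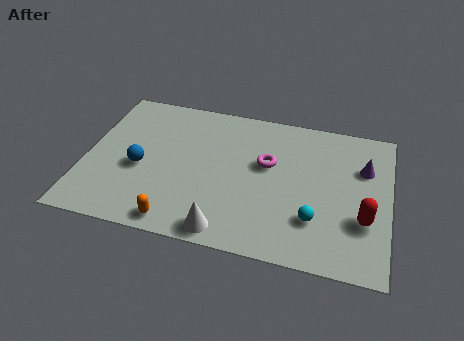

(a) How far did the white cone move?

3.4

From (3.1, 3.2) to (5.5, 0.8), the white cone covered √(2.4² + 2.4²) ≈ 3.4 units.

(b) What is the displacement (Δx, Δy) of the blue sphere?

(0.9, 0.9)

The blue sphere started near (1.2, 2.3) and ended near (2.1, 3.2).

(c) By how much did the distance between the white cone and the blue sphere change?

+2.1

Before: roughly 2.1 units apart; after: 4.2. That's 2.1 units further apart.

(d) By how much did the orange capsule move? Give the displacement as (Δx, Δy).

(1.7, -0.1)

From the two frames, the orange capsule sits at roughly (2.0, 0.9) before and (3.7, 0.8) after.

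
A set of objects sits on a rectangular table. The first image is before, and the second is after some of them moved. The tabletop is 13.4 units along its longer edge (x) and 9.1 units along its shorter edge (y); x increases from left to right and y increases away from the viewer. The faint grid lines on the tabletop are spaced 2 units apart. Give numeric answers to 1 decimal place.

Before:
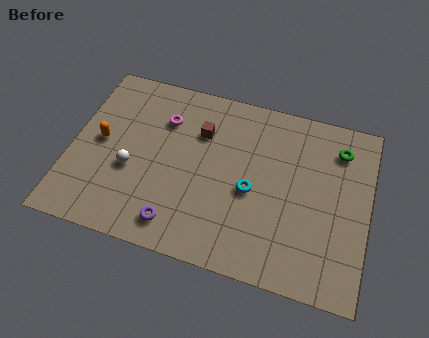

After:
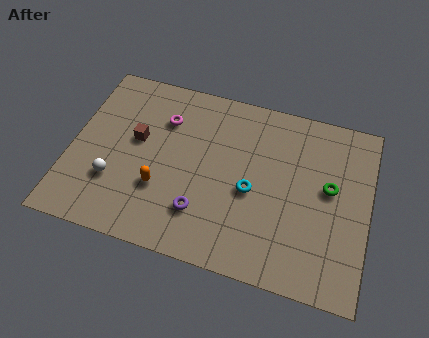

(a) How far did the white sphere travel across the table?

1.1

From (2.8, 3.6) to (2.1, 2.8), the white sphere covered √(0.7² + 0.8²) ≈ 1.1 units.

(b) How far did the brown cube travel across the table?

3.0

The brown cube was near (5.7, 6.4) before and (2.9, 5.2) after, so it travelled √(2.8² + 1.2²) ≈ 3.0 units.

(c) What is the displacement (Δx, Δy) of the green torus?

(-0.3, -2.1)

From the two frames, the green torus sits at roughly (11.9, 7.2) before and (11.6, 5.1) after.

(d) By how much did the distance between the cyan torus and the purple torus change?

-1.3

Before: roughly 4.0 units apart; after: 2.7. That's 1.3 units closer together.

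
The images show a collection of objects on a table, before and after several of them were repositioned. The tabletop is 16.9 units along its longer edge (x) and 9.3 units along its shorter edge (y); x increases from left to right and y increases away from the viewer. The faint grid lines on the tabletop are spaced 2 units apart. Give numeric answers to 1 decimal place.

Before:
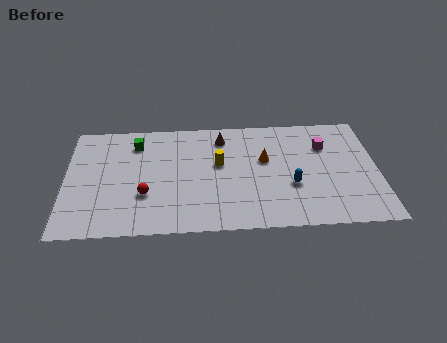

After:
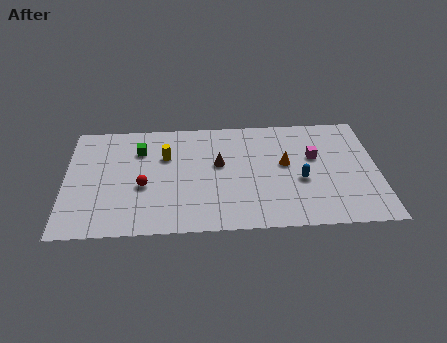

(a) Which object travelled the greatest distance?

the yellow cylinder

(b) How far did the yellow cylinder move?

3.0

The yellow cylinder was near (8.3, 5.4) before and (5.4, 6.2) after, so it travelled √(2.9² + 0.8²) ≈ 3.0 units.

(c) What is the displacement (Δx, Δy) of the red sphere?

(-0.1, 0.7)

The red sphere started near (4.3, 3.1) and ended near (4.2, 3.8).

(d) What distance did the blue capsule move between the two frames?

0.6

From (12.2, 3.4) to (12.7, 3.8), the blue capsule covered √(0.5² + 0.4²) ≈ 0.6 units.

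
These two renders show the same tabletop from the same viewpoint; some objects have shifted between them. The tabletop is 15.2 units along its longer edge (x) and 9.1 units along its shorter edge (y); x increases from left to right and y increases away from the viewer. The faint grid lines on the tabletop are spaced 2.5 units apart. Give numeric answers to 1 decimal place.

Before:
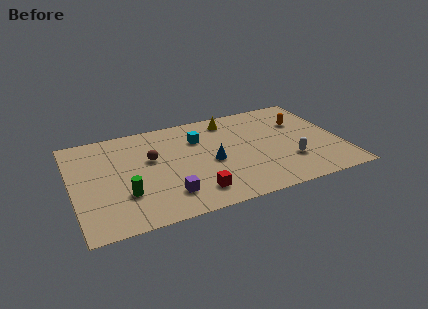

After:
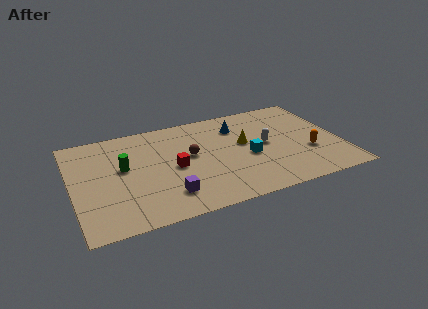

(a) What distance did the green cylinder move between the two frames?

2.4

From (2.8, 2.8) to (2.9, 5.2), the green cylinder covered √(0.1² + 2.4²) ≈ 2.4 units.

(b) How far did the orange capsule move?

3.0

The orange capsule was near (13.2, 6.2) before and (13.3, 3.2) after, so it travelled √(0.1² + 3.0²) ≈ 3.0 units.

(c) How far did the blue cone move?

3.3

From (7.8, 4.1) to (9.6, 6.9), the blue cone covered √(1.8² + 2.8²) ≈ 3.3 units.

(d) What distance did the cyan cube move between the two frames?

3.7

The cyan cube moved from about (7.3, 6.5) to (9.9, 3.9), a distance of √(2.6² + 2.6²) ≈ 3.7.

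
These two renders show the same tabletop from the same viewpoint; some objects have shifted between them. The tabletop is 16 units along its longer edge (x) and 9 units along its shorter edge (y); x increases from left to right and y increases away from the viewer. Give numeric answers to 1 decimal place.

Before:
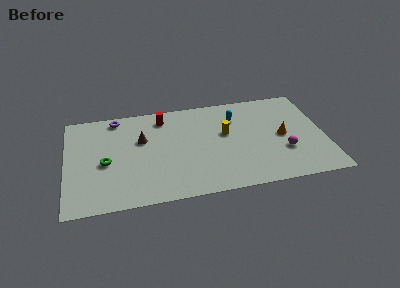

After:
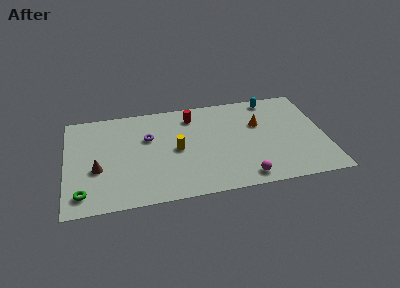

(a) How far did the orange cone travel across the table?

2.0

From (13.4, 4.4) to (12.0, 5.8), the orange cone covered √(1.4² + 1.4²) ≈ 2.0 units.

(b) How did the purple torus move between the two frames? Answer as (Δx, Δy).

(1.9, -2.2)

The purple torus was at about (3.2, 8.0) and moved to about (5.1, 5.8).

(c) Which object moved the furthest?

the brown cone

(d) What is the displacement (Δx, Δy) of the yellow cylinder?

(-3.1, -0.9)

The yellow cylinder started near (9.9, 5.3) and ended near (6.8, 4.4).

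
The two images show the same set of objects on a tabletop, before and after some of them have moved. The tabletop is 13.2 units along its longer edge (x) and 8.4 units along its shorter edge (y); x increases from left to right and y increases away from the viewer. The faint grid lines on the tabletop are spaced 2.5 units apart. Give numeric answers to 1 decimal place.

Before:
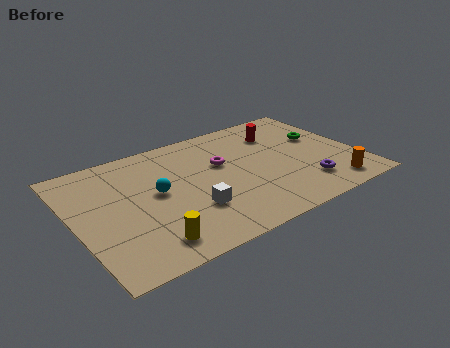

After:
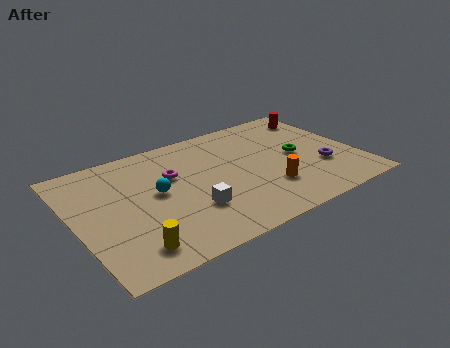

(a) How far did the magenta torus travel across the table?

2.3

From (7.0, 5.2) to (4.7, 5.4), the magenta torus covered √(2.3² + 0.2²) ≈ 2.3 units.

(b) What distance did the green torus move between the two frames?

1.6

The green torus was near (11.8, 5.1) before and (10.5, 4.2) after, so it travelled √(1.3² + 0.9²) ≈ 1.6 units.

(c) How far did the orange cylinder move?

3.0

From (11.5, 1.2) to (8.7, 2.4), the orange cylinder covered √(2.8² + 1.2²) ≈ 3.0 units.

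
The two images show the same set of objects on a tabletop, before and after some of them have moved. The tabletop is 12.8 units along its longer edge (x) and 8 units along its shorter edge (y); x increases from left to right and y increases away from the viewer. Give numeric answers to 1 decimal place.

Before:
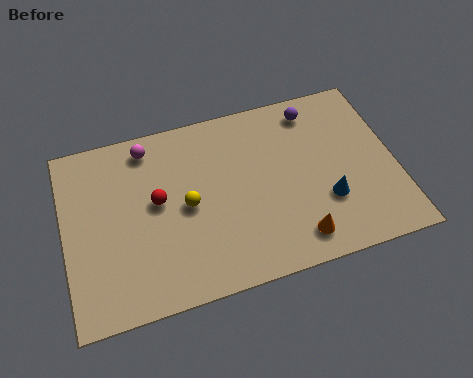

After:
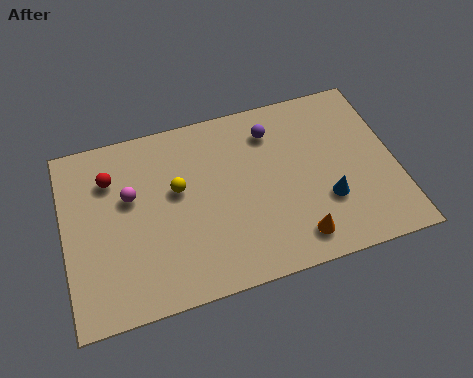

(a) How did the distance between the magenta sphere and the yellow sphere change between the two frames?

-1.5

Before: roughly 3.3 units apart; after: 1.8. That's 1.5 units closer together.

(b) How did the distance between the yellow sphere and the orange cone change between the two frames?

+0.7

The distance was about 4.8 in the first image and 5.5 in the second, so they moved 0.7 units further apart.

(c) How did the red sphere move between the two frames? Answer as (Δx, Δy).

(-1.7, 1.5)

The red sphere was at about (3.6, 4.4) and moved to about (1.9, 5.9).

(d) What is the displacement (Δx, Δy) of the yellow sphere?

(-0.3, 0.8)

From the two frames, the yellow sphere sits at roughly (4.7, 3.9) before and (4.4, 4.7) after.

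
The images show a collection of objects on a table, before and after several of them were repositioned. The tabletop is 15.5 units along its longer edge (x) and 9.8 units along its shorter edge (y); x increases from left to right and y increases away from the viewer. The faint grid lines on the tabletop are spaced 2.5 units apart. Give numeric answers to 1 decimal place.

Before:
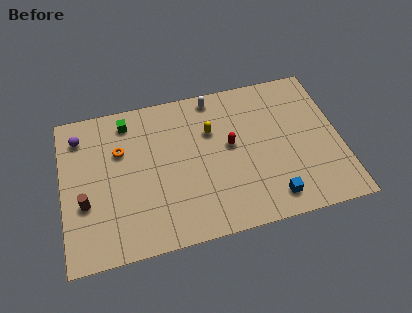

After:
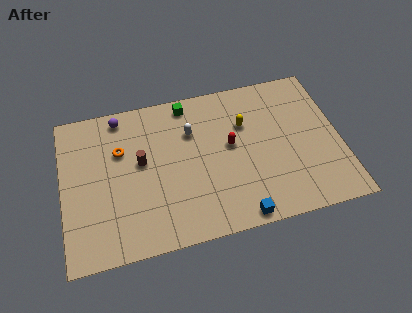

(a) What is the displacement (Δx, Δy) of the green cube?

(3.4, 0.4)

From the two frames, the green cube sits at roughly (3.8, 8.3) before and (7.2, 8.7) after.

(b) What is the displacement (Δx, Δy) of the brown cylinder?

(3.2, 1.9)

From the two frames, the brown cylinder sits at roughly (1.2, 3.6) before and (4.4, 5.5) after.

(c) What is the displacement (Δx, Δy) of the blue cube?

(-1.9, -0.7)

The blue cube was at about (11.4, 1.5) and moved to about (9.5, 0.8).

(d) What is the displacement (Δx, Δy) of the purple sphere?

(2.3, 0.8)

The purple sphere started near (1.1, 7.9) and ended near (3.4, 8.7).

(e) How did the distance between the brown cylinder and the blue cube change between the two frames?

-3.5

Before: roughly 10.4 units apart; after: 6.9. That's 3.5 units closer together.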